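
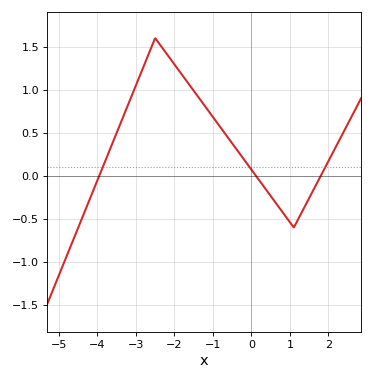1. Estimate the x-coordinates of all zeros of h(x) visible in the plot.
-4, 0.2, 1.8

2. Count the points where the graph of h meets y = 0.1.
3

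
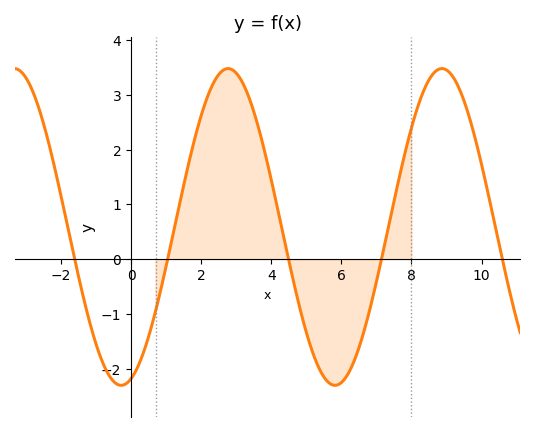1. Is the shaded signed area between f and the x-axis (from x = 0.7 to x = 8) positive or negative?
positive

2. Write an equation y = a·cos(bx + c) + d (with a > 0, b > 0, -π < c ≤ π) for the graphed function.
y = 2.89cos(1.03x - 2.85) + 0.59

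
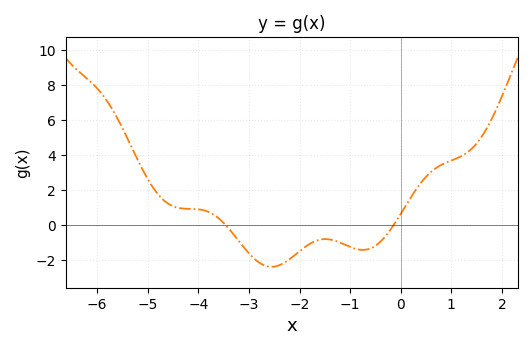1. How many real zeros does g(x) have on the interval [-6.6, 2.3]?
2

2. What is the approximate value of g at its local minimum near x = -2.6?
-2.4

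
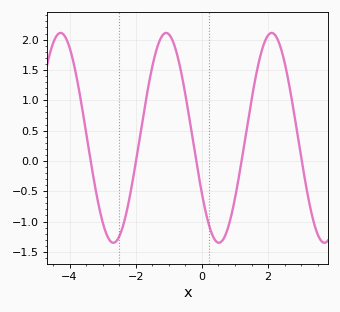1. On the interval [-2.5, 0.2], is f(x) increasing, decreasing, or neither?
neither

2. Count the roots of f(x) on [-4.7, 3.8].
5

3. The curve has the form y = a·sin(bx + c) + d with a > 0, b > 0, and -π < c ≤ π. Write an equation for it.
y = 1.73sin(2x - 2.6) + 0.38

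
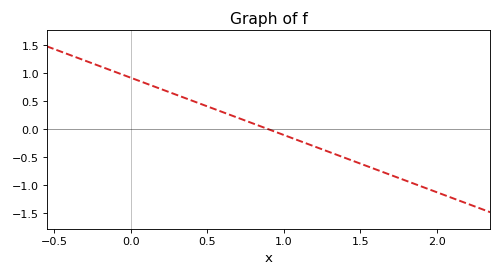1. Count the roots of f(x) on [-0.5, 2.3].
1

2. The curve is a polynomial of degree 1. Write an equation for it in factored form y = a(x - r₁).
y = -1.02(x - 0.9)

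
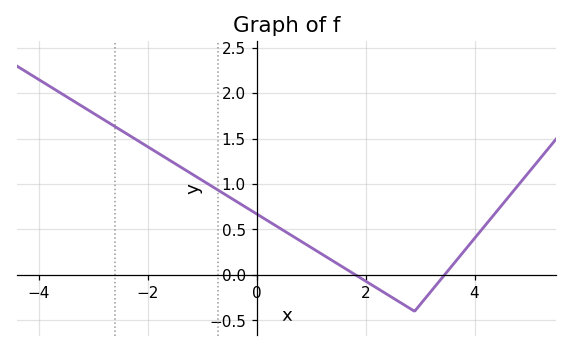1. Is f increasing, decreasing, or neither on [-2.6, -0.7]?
decreasing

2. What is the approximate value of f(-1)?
1.05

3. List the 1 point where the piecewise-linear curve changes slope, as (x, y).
(2.9, -0.4)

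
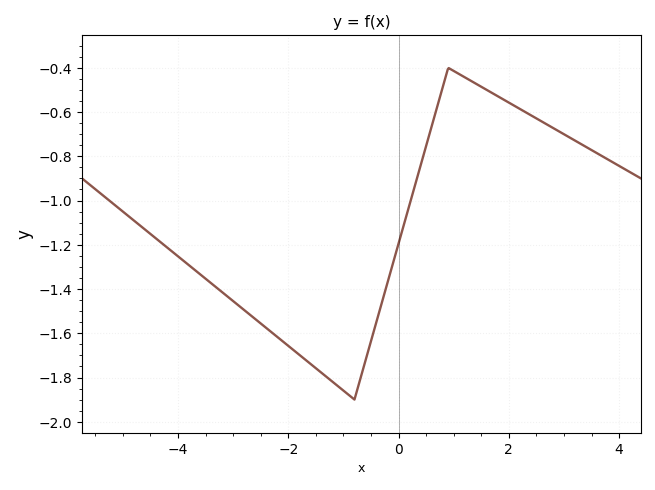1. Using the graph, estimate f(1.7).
-0.514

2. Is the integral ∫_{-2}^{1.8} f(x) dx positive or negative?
negative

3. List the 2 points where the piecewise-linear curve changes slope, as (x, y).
(-0.8, -1.9); (0.9, -0.4)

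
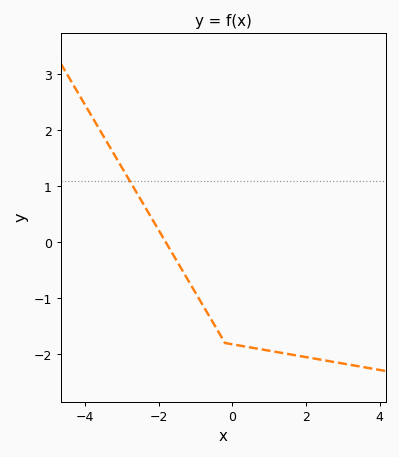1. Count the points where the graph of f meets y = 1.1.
1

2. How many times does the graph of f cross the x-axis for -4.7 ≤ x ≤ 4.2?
1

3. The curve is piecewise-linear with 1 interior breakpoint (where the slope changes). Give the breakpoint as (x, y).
(-0.2, -1.8)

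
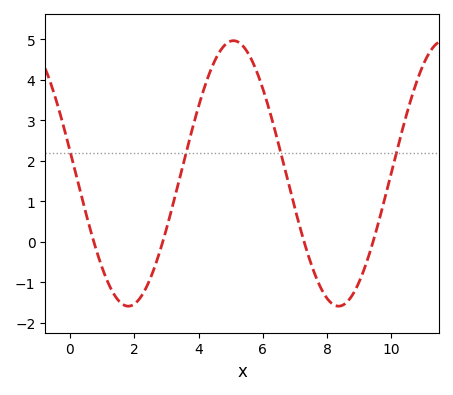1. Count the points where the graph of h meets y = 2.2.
4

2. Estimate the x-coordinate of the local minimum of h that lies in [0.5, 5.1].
1.8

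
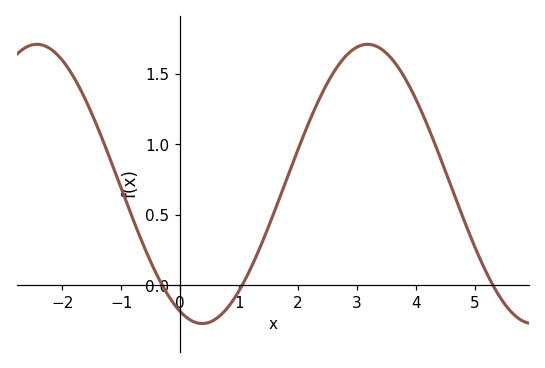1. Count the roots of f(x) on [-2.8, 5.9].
3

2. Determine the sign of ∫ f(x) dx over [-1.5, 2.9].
positive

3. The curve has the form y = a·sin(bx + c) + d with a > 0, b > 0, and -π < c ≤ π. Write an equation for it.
y = 0.99sin(1.1x - 2) + 0.72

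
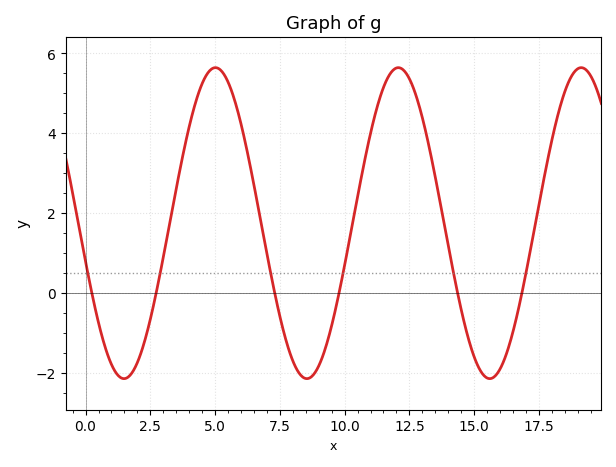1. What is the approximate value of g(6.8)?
1.68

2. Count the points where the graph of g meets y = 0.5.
6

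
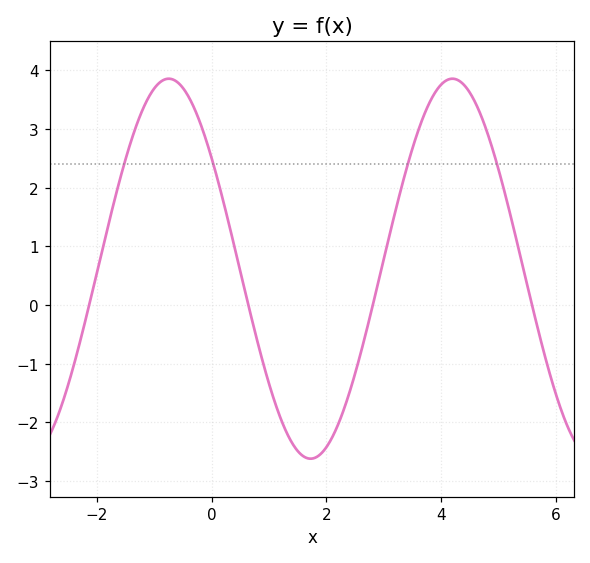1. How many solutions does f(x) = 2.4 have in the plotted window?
4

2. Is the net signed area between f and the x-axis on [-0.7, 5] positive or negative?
positive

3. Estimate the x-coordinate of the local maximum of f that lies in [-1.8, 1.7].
-0.748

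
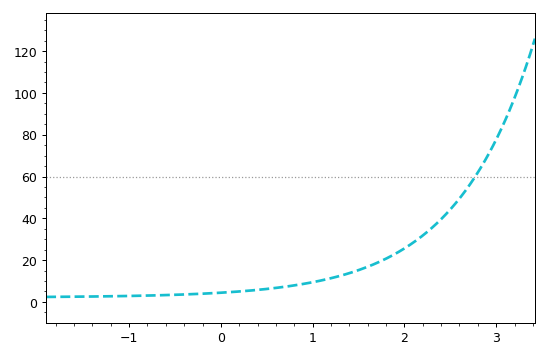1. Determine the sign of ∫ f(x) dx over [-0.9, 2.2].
positive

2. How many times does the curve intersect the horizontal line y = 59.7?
1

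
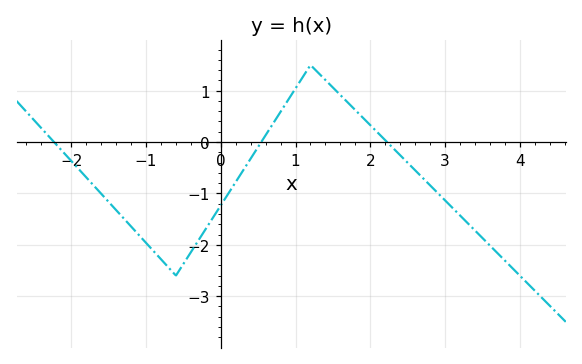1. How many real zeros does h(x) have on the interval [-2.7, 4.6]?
3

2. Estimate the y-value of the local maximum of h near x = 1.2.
1.5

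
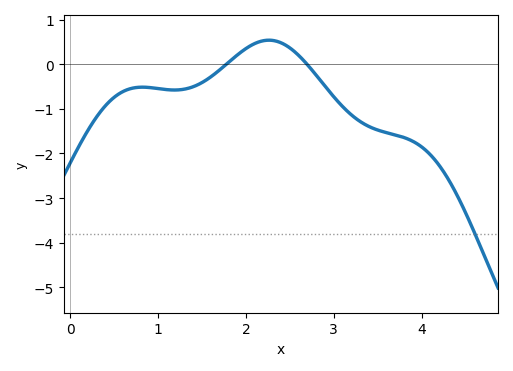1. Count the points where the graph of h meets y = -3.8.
1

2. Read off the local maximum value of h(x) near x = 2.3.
0.5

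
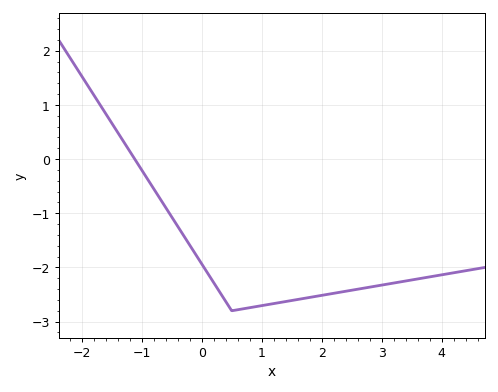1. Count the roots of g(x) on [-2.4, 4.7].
1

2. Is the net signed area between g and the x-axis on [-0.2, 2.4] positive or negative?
negative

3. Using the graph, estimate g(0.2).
-2.28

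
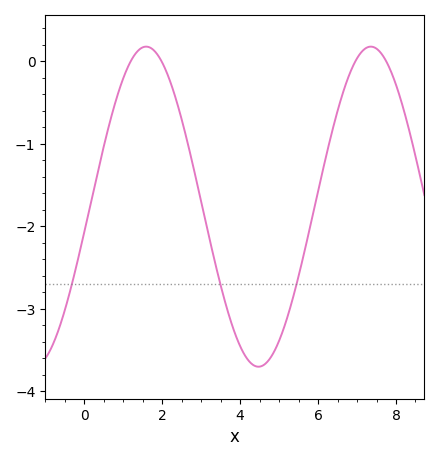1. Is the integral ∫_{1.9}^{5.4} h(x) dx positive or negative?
negative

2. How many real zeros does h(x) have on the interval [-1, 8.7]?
4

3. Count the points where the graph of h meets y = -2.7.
3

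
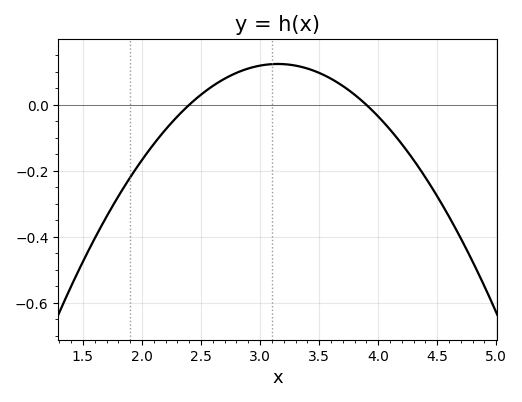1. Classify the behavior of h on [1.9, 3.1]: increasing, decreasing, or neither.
increasing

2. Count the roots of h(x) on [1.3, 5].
2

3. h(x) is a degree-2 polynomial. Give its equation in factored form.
y = -0.22(x - 2.4)(x - 3.9)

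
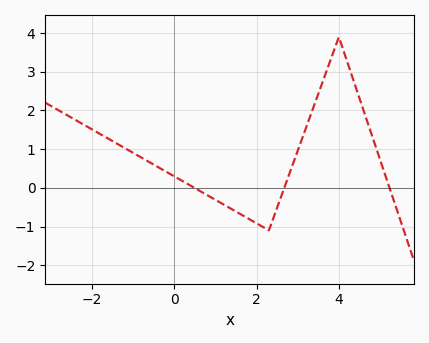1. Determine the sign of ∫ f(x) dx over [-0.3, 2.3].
negative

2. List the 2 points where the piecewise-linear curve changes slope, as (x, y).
(2.3, -1.1); (4, 3.9)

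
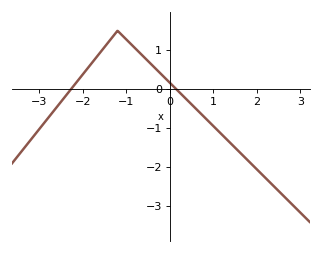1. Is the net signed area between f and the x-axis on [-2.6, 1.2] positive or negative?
positive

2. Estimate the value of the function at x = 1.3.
-1.27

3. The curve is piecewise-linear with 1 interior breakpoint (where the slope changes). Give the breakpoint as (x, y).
(-1.2, 1.5)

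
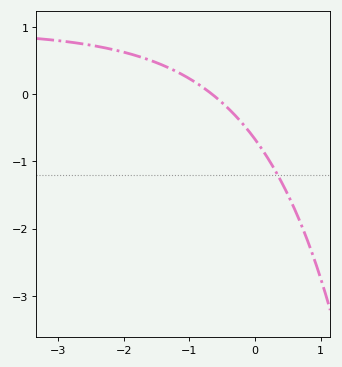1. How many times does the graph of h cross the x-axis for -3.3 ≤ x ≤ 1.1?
1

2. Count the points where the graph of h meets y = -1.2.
1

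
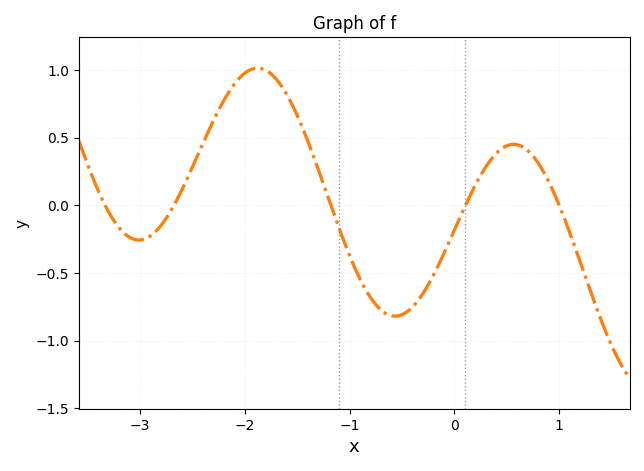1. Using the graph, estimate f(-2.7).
-0.05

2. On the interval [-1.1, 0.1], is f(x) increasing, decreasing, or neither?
neither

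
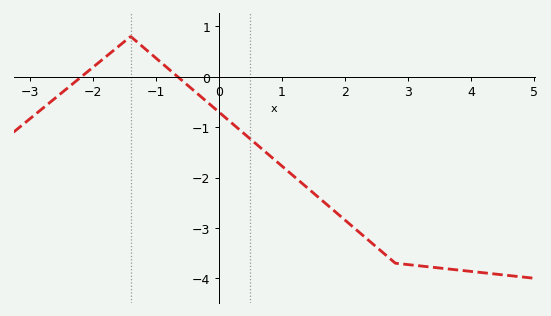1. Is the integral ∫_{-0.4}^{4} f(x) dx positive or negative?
negative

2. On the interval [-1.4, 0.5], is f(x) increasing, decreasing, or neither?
decreasing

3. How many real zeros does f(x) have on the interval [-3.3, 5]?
2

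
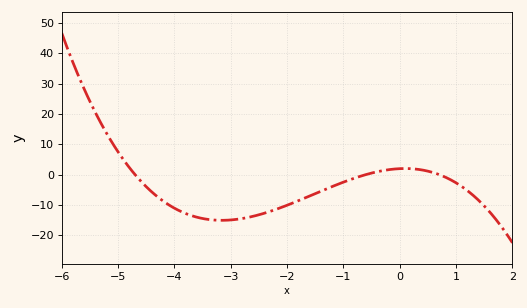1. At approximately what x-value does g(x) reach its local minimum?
-3.2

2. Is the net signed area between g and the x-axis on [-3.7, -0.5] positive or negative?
negative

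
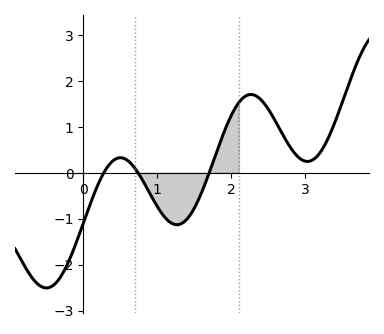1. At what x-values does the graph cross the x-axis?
0.277, 0.738, 1.7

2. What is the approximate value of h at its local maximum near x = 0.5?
0.325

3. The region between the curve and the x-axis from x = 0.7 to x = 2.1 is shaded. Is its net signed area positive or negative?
negative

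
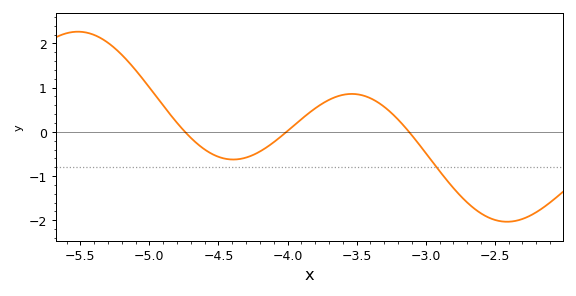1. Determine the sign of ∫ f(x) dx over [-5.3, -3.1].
positive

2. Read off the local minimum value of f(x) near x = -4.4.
-0.625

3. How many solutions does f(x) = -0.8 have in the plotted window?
1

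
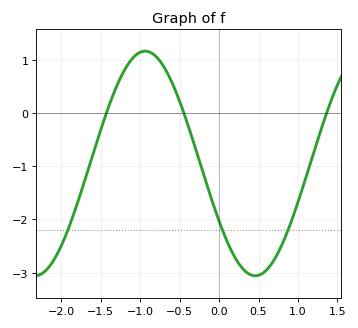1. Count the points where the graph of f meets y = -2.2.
3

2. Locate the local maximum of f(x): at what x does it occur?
-0.9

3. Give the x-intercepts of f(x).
-1.4, -0.4, 1.4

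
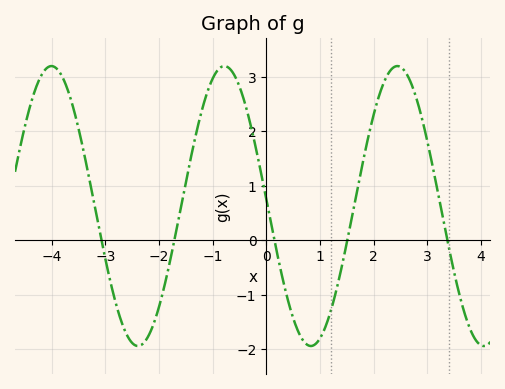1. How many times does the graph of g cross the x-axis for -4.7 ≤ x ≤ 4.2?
5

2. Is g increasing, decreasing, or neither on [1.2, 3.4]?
neither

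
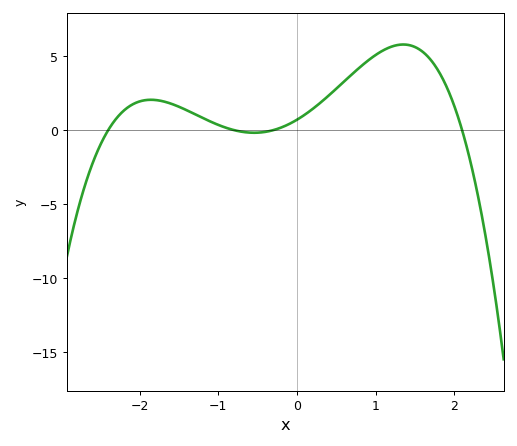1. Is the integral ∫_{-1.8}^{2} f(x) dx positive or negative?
positive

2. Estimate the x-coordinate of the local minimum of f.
-0.545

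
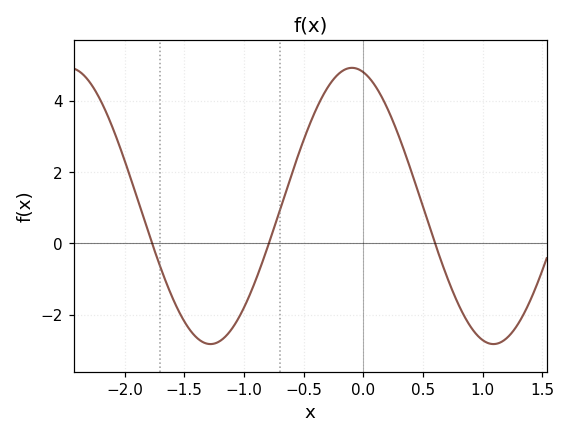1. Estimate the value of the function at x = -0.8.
-0.091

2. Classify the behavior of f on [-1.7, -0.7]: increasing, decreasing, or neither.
neither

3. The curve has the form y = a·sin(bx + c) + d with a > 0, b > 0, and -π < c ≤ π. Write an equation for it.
y = 3.88sin(2.65x + 1.82) + 1.05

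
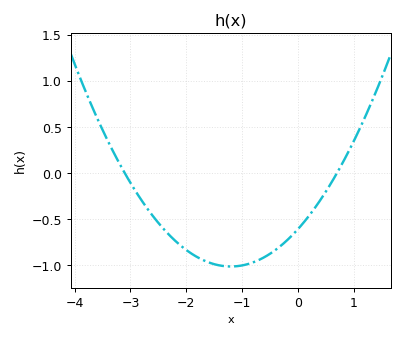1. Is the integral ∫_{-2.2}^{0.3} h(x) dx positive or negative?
negative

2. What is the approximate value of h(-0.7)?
-0.941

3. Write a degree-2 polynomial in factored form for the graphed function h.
y = 0.28(x + 3.1)(x - 0.7)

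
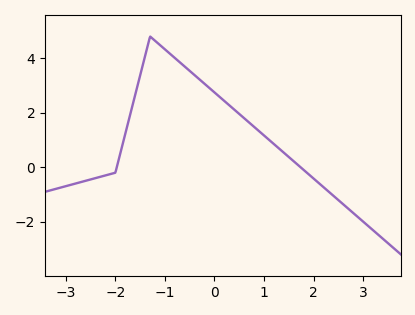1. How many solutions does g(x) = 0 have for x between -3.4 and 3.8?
2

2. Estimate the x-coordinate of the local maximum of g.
-1.3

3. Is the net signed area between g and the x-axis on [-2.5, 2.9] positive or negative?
positive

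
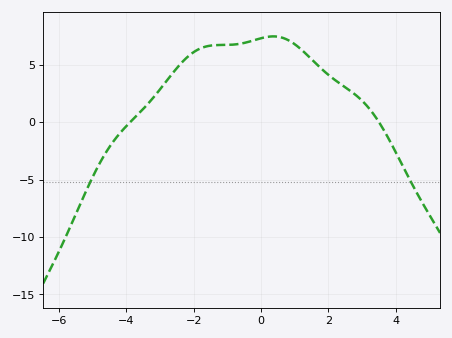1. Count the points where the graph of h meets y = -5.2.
2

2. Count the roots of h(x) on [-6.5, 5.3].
2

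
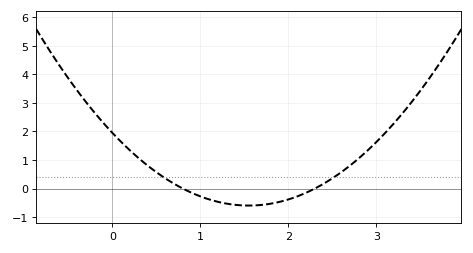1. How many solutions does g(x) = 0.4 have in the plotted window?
2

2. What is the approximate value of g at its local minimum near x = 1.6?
-0.6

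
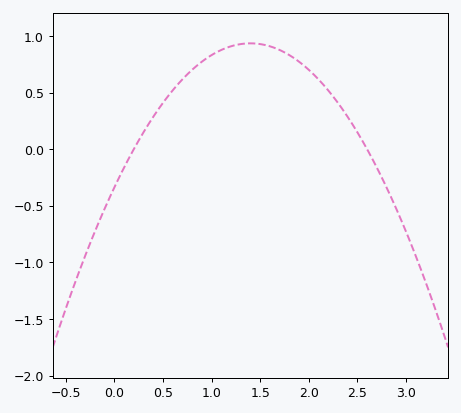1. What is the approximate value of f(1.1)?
0.878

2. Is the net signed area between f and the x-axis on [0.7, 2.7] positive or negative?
positive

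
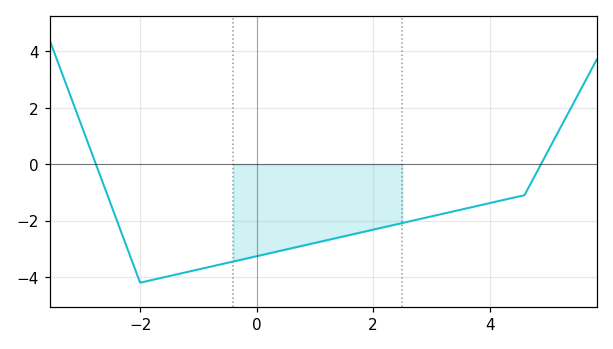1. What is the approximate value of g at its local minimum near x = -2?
-4.2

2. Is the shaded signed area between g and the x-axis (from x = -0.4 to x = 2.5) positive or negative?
negative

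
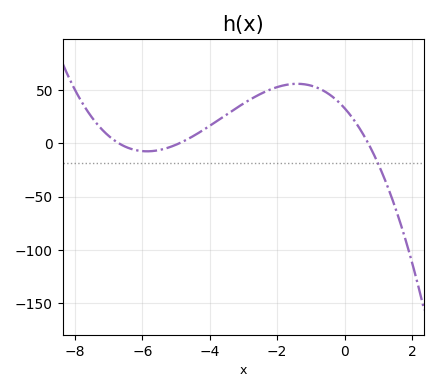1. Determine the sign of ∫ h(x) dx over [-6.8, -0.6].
positive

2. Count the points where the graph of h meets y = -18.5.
1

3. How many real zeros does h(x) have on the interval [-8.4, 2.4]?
3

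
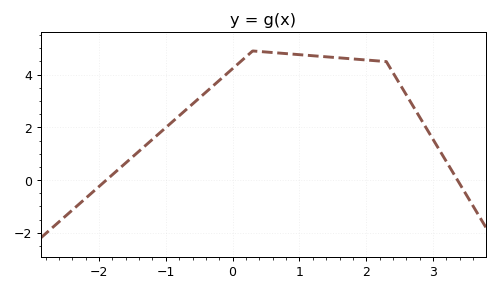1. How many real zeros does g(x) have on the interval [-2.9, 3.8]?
2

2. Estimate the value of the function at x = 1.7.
4.62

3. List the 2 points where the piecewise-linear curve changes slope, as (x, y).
(0.3, 4.9); (2.3, 4.5)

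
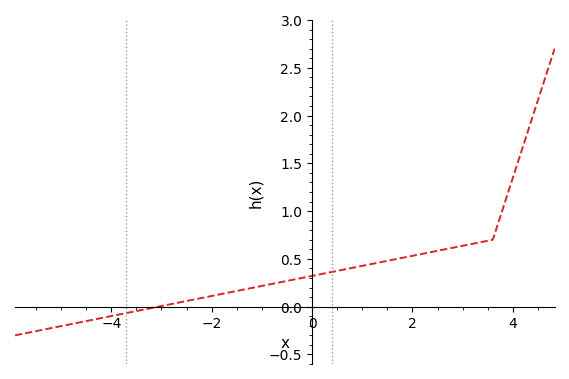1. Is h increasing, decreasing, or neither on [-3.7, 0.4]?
increasing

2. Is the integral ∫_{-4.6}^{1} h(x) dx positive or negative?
positive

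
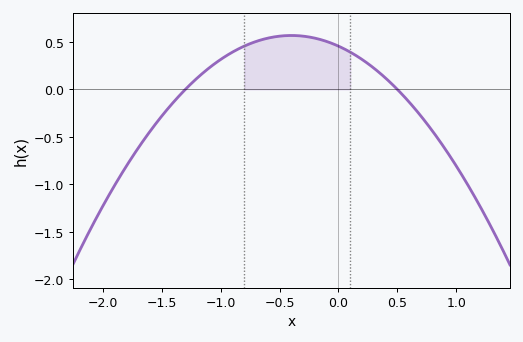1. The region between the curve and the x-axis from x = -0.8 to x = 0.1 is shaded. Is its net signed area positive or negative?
positive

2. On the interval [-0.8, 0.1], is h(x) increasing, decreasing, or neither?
neither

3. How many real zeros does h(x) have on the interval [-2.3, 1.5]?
2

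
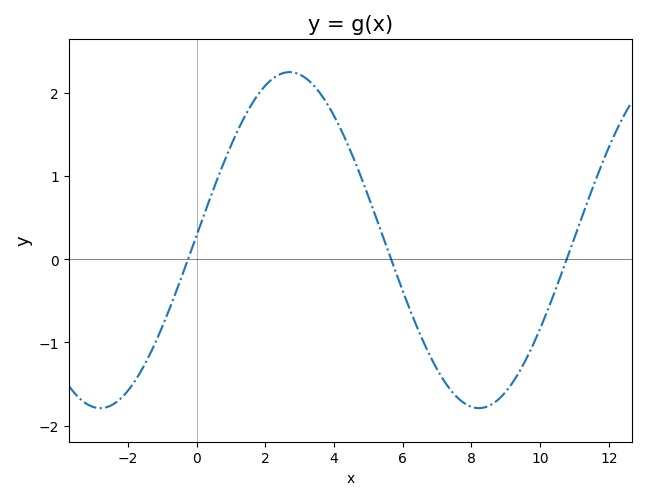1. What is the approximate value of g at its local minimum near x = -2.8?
-1.79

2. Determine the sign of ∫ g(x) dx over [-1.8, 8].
positive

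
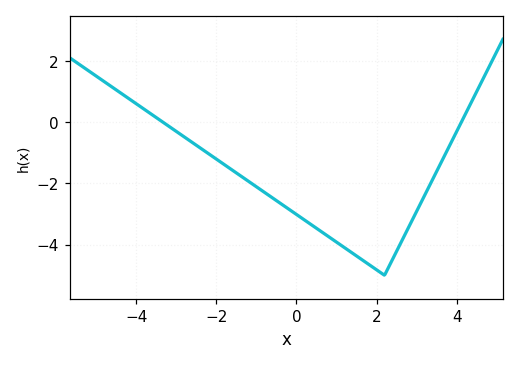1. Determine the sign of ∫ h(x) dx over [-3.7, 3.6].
negative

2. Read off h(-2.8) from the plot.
-0.487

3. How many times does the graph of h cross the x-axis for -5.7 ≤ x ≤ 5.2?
2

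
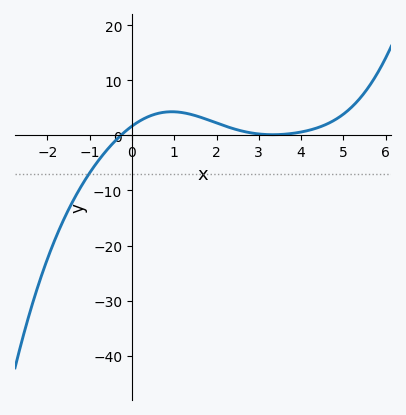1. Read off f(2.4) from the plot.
1.2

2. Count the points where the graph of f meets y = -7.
1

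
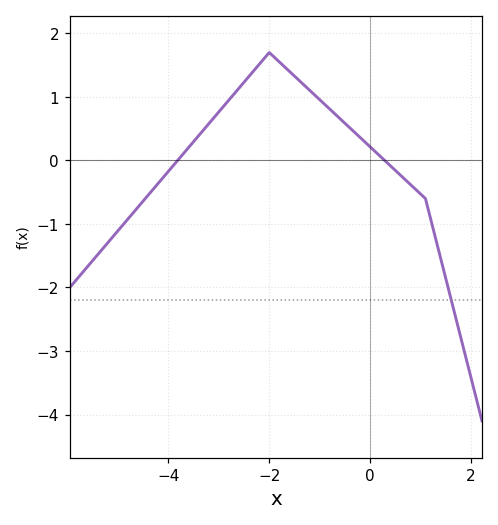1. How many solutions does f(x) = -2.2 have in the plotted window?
1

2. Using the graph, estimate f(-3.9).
-0.076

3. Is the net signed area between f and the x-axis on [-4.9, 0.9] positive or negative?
positive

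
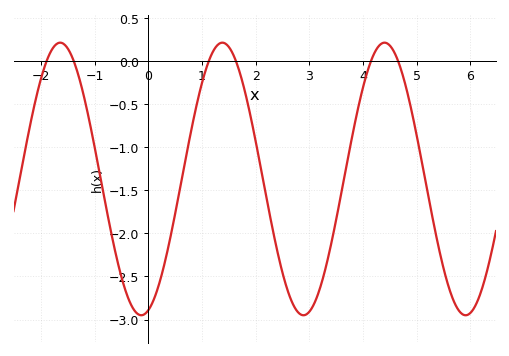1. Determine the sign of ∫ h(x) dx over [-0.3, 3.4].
negative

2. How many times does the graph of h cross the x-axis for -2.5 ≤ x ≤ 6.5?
6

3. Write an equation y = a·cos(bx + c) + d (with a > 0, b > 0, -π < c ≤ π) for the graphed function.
y = 1.58cos(2.1x - 2.9) - 1.37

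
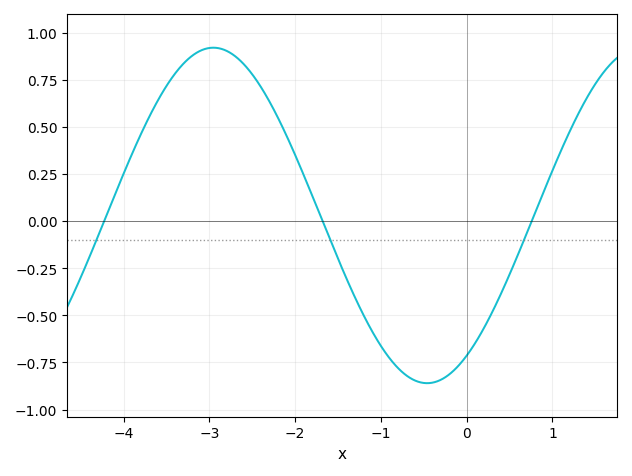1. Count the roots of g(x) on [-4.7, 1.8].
3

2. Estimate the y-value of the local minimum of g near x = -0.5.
-0.86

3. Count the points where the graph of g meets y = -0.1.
3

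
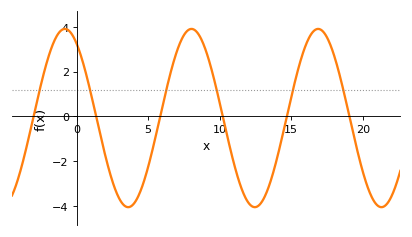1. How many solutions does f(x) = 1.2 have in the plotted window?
6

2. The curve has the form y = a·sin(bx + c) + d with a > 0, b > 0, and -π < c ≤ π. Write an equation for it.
y = 3.97sin(0.71x + 2.15) - 0.07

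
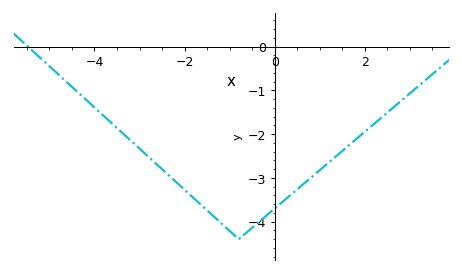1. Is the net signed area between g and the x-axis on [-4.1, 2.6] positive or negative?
negative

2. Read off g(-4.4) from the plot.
-1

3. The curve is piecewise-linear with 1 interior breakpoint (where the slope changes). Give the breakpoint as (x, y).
(-0.8, -4.4)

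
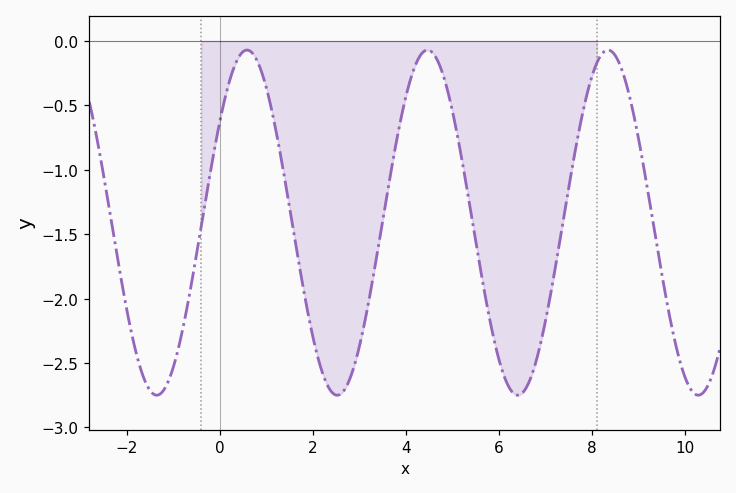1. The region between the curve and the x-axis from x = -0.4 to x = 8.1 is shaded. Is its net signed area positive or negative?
negative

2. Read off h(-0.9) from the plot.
-2.4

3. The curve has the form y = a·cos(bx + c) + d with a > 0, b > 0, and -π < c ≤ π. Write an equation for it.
y = 1.34cos(1.62x - 0.94) - 1.41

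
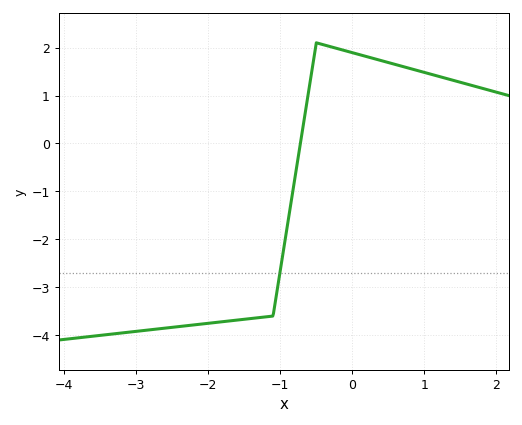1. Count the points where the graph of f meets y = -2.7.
1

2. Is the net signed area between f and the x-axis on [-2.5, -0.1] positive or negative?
negative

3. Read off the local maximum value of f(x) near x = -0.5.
2.1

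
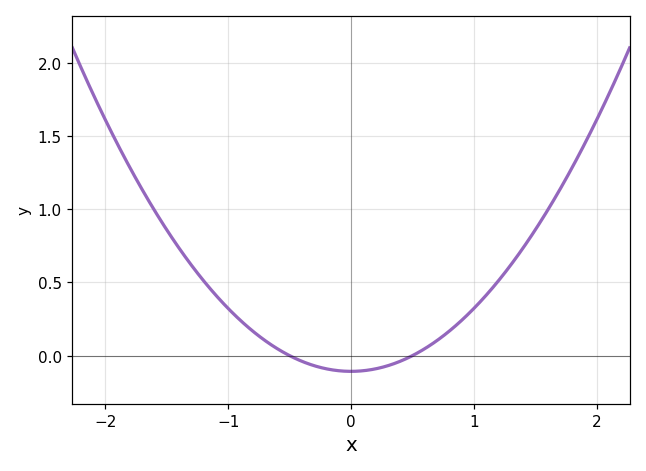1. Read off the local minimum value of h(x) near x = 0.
-0.107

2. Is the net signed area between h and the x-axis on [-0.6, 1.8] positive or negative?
positive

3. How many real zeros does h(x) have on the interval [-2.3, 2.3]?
2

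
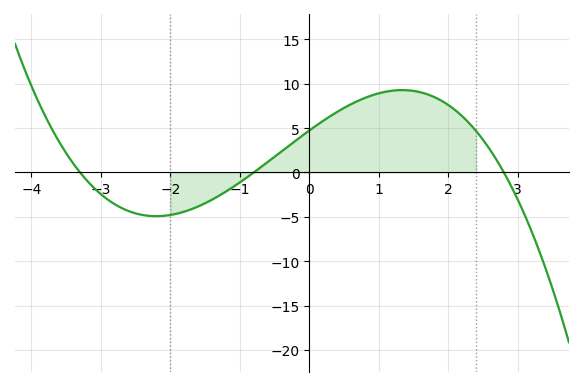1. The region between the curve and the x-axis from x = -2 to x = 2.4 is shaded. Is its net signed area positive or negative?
positive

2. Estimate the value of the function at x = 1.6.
9.03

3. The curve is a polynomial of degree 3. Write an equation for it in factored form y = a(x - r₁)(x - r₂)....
y = -0.64(x + 3.3)(x + 0.8)(x - 2.8)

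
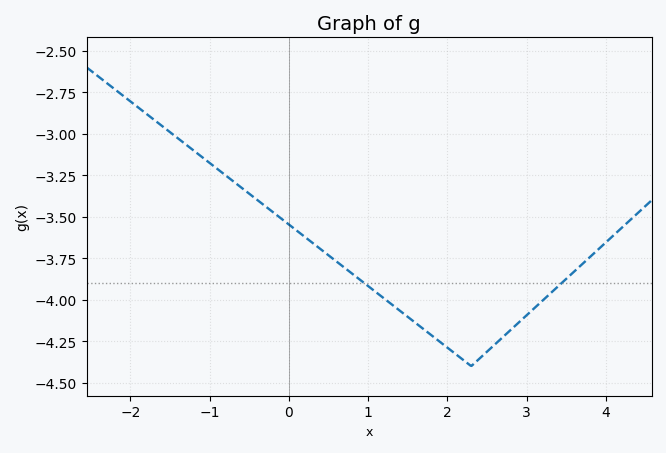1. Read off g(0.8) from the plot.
-3.84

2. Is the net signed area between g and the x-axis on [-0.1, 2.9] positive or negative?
negative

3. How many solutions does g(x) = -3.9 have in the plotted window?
2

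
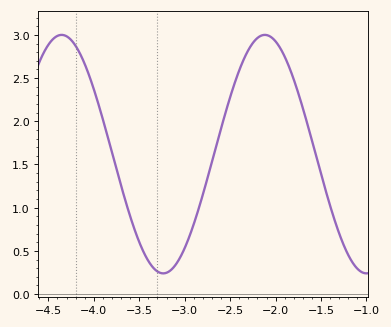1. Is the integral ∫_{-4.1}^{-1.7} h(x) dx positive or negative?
positive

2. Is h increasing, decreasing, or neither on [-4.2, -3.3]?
decreasing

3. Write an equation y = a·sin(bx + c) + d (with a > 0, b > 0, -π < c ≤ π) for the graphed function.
y = 1.38sin(2.8x + 1.2) + 1.62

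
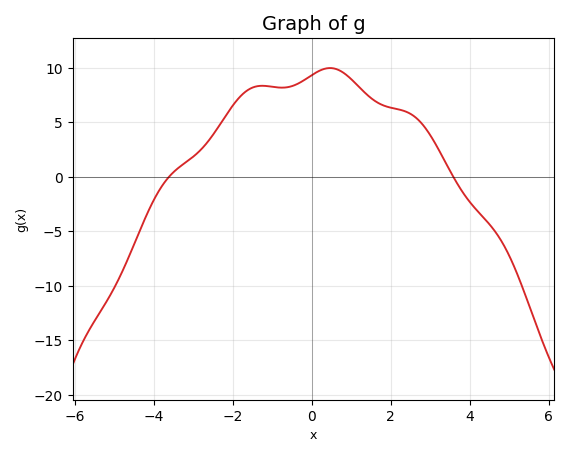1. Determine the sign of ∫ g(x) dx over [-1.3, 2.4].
positive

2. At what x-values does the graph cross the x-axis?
-3.62, 3.59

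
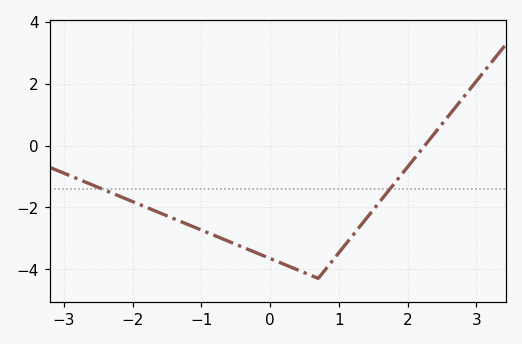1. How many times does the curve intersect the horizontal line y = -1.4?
2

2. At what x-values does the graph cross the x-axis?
2.25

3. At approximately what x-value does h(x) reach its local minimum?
0.699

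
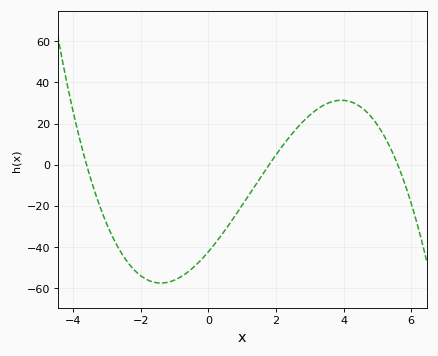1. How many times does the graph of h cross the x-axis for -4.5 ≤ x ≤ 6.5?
3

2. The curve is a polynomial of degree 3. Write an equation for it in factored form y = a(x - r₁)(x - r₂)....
y = -1.17(x + 3.6)(x - 1.8)(x - 5.6)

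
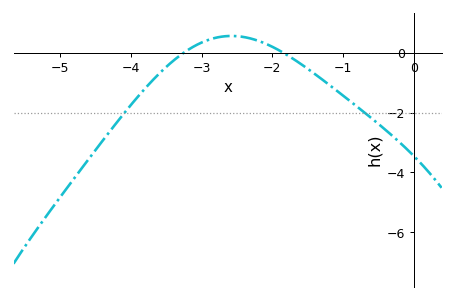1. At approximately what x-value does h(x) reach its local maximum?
-2.6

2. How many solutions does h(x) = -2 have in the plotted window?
2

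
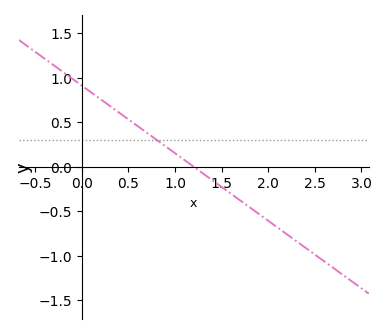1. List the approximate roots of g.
1.2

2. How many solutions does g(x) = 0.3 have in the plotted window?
1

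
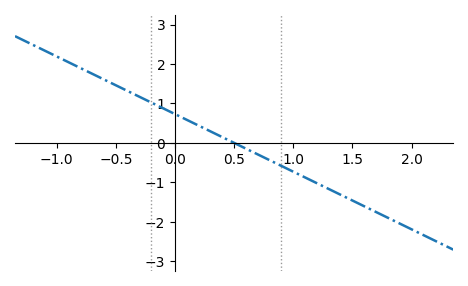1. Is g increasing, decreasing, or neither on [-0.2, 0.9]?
decreasing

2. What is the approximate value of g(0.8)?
-0.438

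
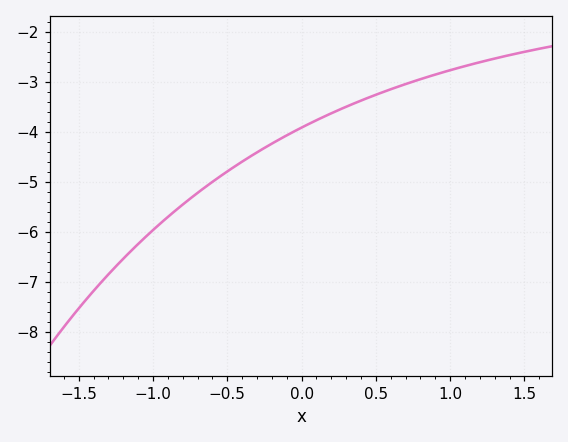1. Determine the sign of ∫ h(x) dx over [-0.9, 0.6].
negative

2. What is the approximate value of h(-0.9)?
-5.7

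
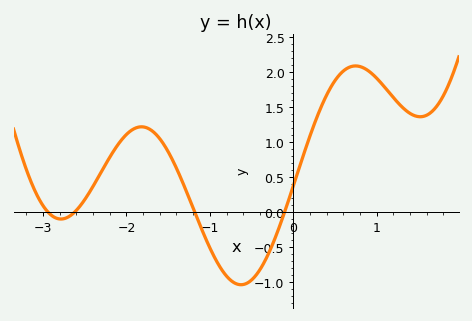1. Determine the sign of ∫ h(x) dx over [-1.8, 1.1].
positive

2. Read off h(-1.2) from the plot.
0.05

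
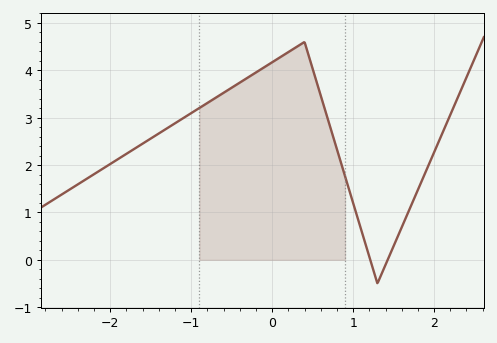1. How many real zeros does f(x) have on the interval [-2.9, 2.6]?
2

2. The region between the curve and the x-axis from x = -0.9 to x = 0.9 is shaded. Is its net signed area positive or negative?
positive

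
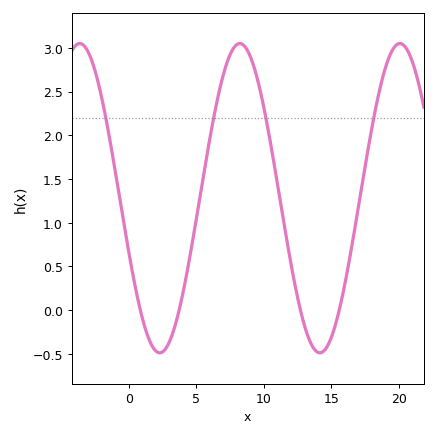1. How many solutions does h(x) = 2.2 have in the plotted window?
4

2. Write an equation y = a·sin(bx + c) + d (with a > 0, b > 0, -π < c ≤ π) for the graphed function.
y = 1.77sin(0.53x - 2.8) + 1.28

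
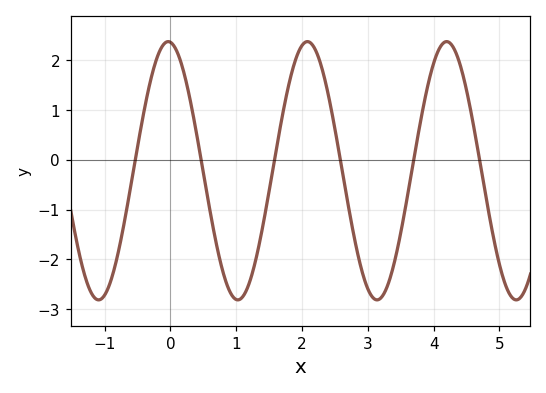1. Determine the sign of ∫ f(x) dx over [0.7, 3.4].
negative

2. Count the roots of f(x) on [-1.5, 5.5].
6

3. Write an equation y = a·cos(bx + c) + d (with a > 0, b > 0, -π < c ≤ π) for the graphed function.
y = 2.59cos(3x + 0.1) - 0.22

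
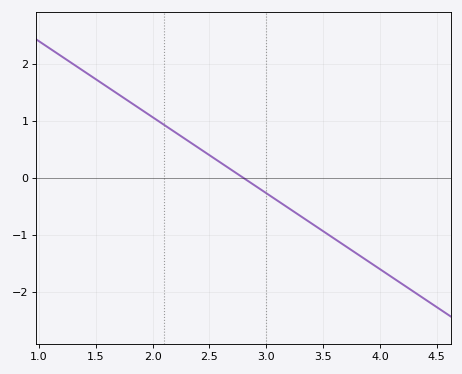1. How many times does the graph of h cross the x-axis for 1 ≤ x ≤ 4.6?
1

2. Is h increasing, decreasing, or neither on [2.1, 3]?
decreasing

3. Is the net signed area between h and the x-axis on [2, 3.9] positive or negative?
negative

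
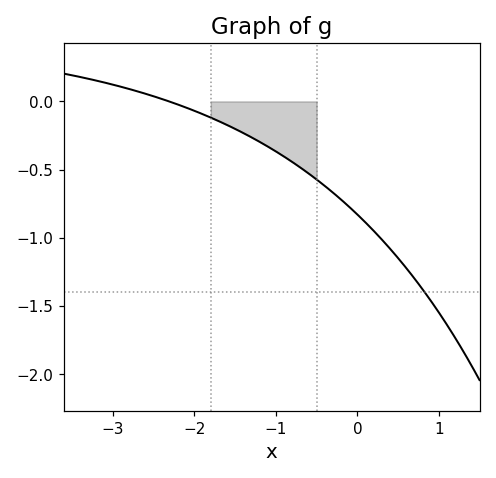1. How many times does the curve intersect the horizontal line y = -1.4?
1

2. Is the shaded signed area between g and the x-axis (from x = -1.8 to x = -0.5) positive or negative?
negative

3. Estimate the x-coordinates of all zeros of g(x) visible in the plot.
-2.31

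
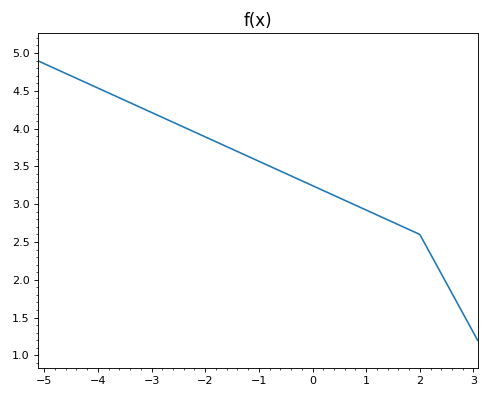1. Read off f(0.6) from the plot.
3.05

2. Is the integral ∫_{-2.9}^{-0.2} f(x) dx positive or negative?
positive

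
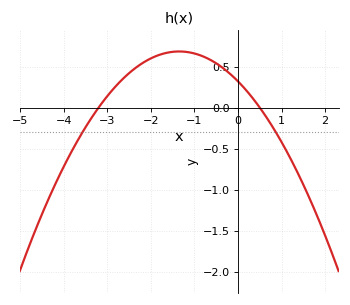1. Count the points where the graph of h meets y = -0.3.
2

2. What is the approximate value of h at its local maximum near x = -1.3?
0.685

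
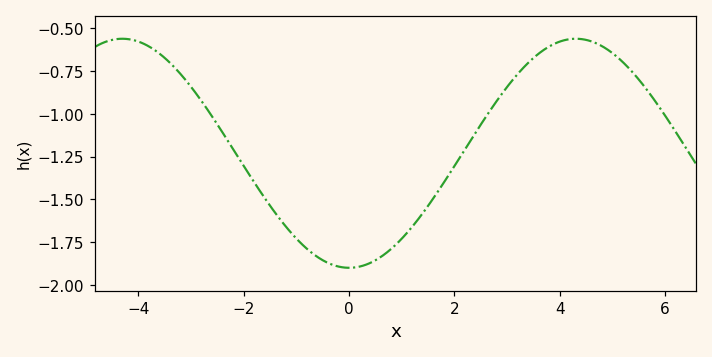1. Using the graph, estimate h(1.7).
-1.44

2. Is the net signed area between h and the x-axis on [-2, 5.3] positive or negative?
negative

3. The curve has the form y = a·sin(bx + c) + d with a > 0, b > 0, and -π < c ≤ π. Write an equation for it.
y = 0.67sin(0.73x - 1.6) - 1.23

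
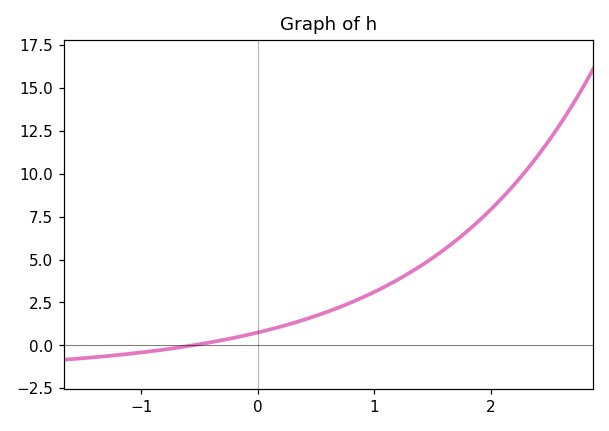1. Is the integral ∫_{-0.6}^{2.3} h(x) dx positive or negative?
positive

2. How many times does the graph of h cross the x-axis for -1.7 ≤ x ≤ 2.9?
1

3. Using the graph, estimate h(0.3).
1.29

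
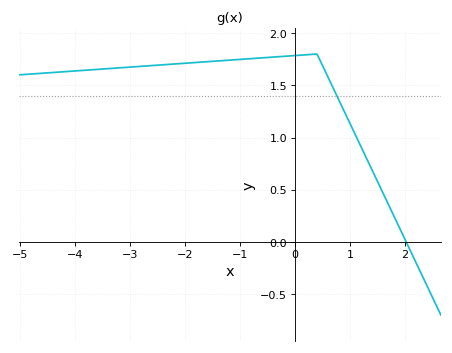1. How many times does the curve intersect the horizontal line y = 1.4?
1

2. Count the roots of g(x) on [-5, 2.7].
1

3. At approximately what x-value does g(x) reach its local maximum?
0.399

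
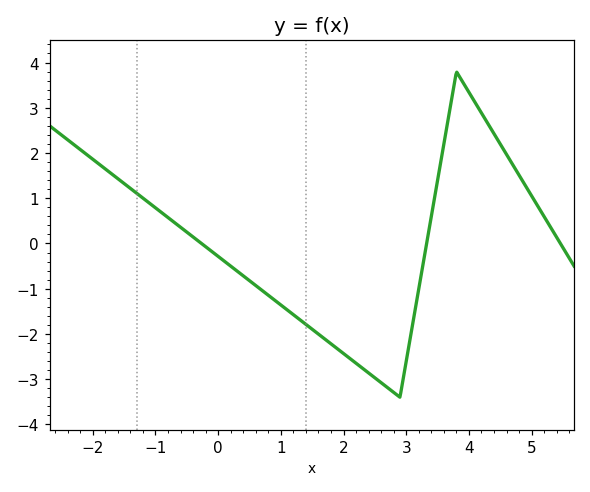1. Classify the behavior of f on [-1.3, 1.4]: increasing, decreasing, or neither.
decreasing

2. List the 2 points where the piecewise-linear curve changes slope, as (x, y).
(2.9, -3.4); (3.8, 3.8)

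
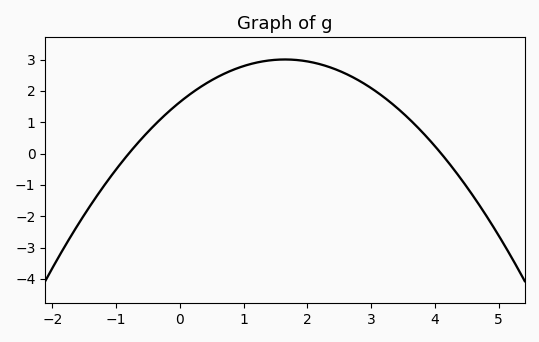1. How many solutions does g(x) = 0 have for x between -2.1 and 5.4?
2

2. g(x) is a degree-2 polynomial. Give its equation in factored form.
y = -0.5(x + 0.8)(x - 4.1)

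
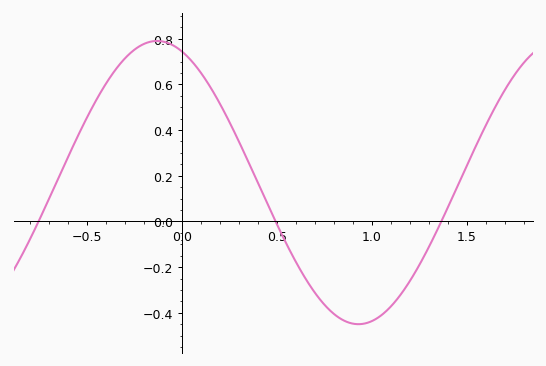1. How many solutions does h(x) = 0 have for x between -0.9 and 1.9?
3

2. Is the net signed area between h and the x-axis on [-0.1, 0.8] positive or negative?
positive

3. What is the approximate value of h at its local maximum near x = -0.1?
0.79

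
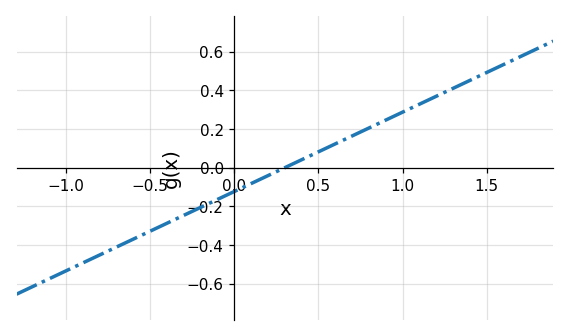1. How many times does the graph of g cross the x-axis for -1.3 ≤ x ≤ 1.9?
1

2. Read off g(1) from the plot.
0.287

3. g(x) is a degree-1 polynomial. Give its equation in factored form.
y = 0.41(x - 0.3)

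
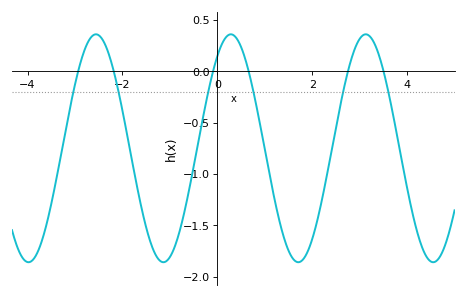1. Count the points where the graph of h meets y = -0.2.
6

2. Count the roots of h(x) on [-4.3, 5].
6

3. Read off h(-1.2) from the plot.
-1.85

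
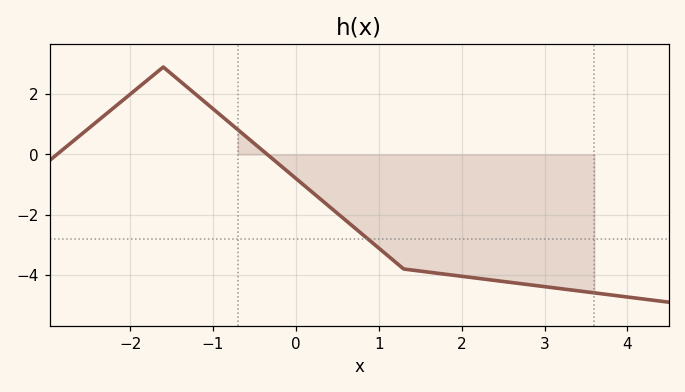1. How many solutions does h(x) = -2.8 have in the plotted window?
1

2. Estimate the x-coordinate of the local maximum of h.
-1.6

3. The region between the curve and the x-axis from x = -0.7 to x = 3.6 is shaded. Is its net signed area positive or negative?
negative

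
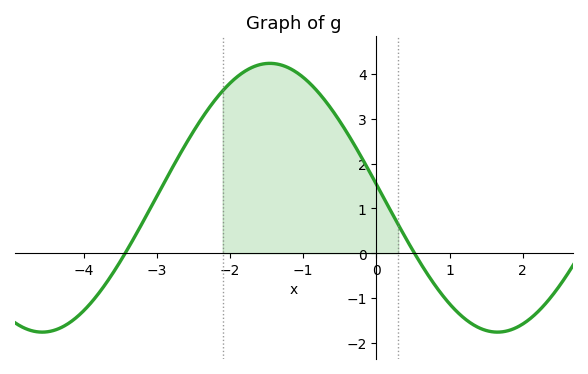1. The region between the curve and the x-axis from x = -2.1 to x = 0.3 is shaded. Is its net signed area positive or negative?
positive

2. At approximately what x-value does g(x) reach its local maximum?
-1.4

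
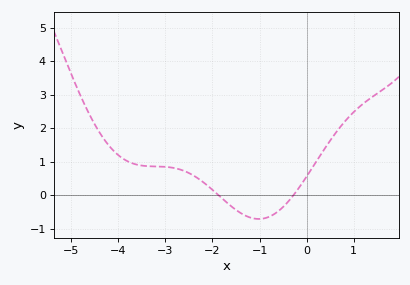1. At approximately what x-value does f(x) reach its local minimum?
-1.02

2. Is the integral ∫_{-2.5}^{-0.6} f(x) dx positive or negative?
negative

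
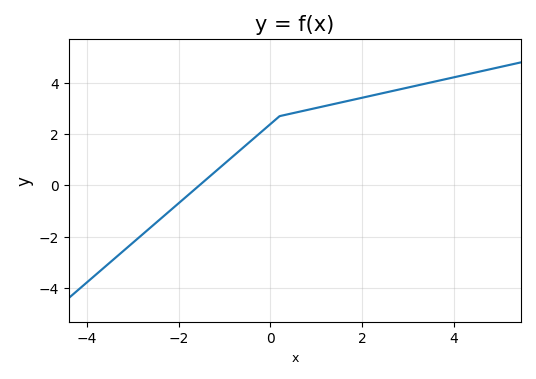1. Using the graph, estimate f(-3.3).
-2.71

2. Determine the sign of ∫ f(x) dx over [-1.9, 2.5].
positive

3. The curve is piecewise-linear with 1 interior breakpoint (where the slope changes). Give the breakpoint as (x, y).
(0.2, 2.7)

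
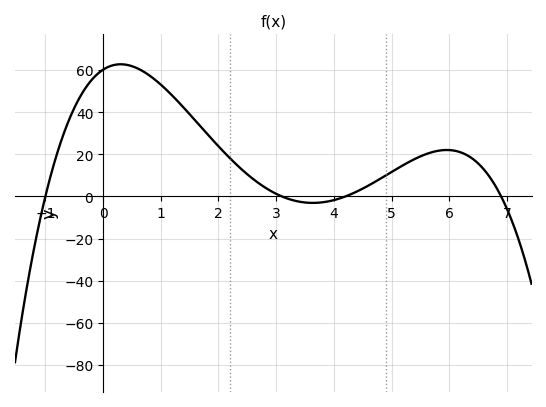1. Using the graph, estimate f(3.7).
-3.02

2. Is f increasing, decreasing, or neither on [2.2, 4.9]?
neither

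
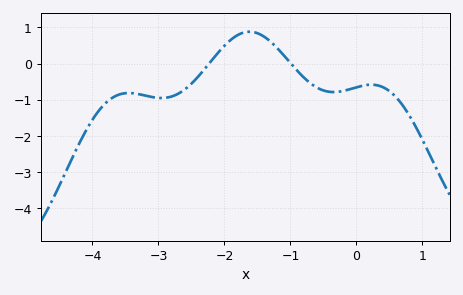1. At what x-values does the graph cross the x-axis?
-2.23, -0.993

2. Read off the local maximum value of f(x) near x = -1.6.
0.88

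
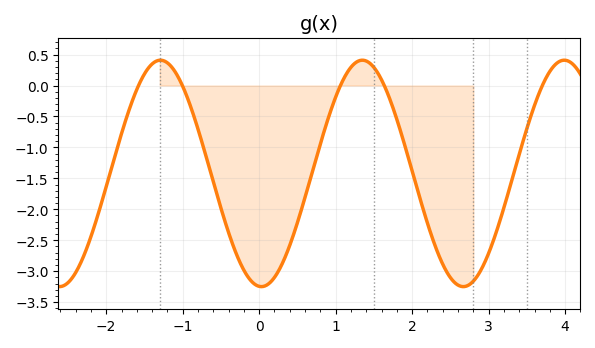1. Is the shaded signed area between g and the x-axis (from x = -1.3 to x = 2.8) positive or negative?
negative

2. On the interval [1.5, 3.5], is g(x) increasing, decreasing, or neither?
neither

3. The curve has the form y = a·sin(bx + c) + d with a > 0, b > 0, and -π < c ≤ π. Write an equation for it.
y = 1.83sin(2.38x - 1.64) - 1.42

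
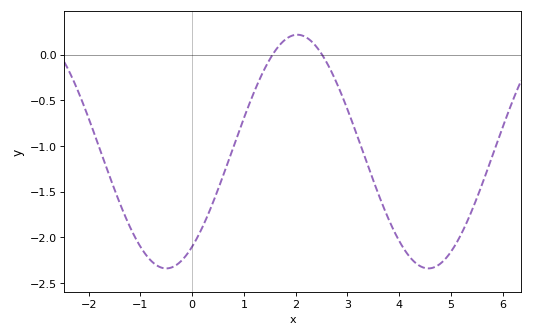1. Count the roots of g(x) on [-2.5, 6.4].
2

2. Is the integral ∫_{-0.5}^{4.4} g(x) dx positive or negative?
negative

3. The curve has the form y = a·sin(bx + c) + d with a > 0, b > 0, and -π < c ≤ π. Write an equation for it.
y = 1.28sin(1.2x - 0.95) - 1.06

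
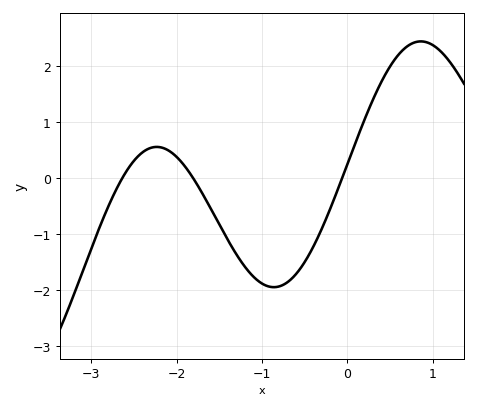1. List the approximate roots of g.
-2.64, -1.81, -0.06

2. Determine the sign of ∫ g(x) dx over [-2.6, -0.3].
negative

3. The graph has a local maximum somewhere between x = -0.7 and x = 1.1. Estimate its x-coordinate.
0.861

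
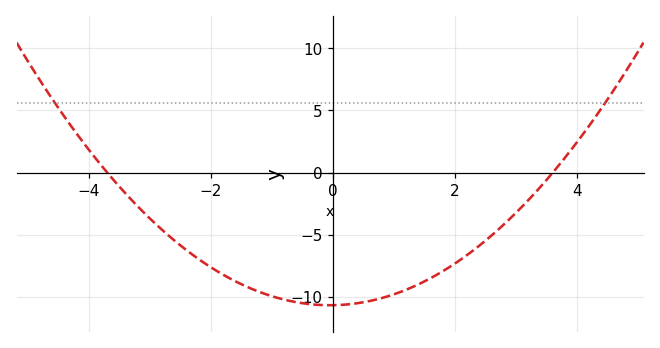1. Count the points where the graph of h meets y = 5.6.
2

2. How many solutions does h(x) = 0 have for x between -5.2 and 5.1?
2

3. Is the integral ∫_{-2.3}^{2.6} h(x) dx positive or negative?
negative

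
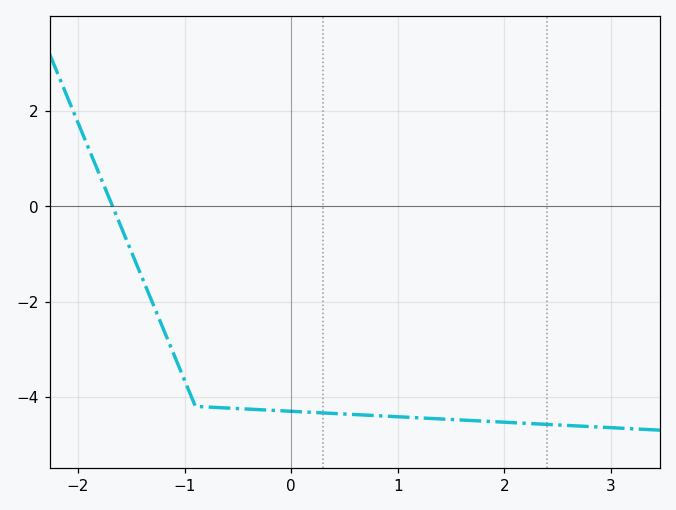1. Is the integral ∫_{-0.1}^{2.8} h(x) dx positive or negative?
negative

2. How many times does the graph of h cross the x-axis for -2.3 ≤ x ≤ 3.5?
1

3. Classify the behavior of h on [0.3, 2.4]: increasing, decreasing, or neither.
decreasing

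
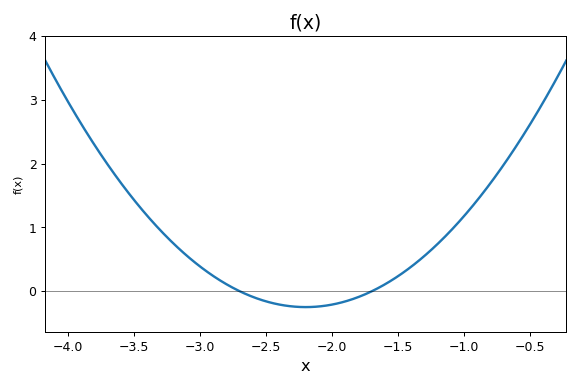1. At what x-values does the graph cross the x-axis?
-2.7, -1.7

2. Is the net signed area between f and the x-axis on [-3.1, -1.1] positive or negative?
positive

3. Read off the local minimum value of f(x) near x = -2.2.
-0.247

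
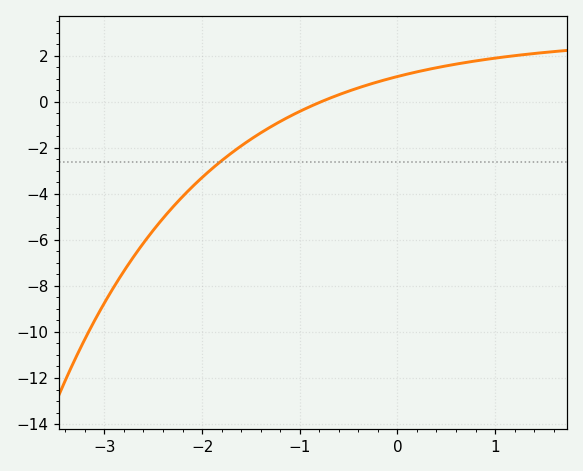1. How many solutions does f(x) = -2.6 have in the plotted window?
1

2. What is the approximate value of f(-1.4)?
-1.35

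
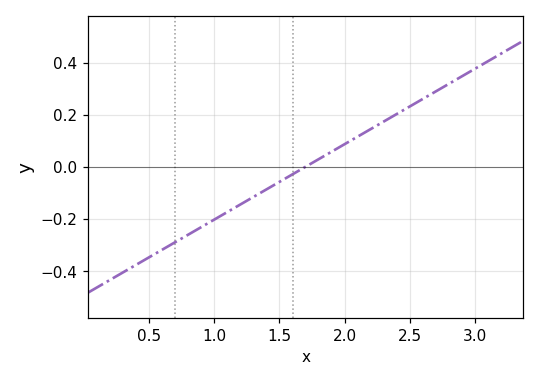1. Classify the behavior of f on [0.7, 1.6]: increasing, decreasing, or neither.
increasing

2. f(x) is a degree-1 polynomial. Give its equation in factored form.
y = 0.29(x - 1.7)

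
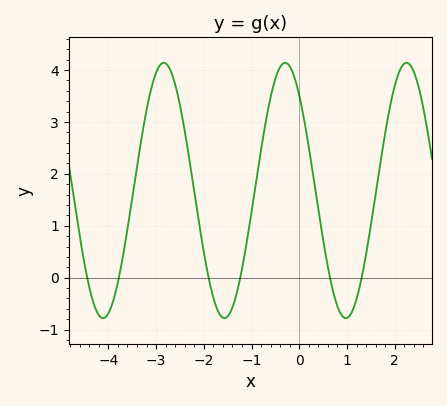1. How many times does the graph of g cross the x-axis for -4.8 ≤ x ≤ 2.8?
6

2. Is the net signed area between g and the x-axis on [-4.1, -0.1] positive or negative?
positive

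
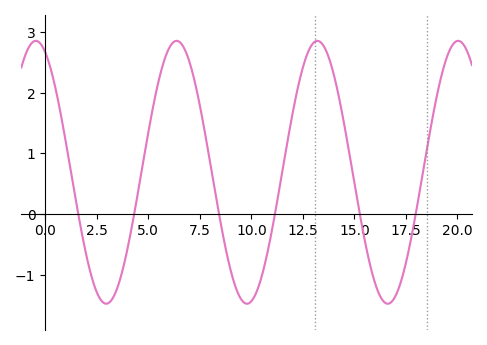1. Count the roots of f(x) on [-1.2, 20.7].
6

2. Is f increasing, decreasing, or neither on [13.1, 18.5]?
neither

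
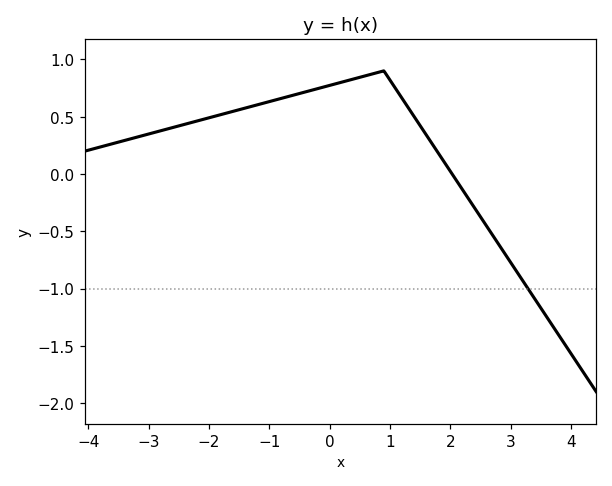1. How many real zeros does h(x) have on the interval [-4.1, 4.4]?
1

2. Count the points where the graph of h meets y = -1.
1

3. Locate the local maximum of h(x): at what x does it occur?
0.8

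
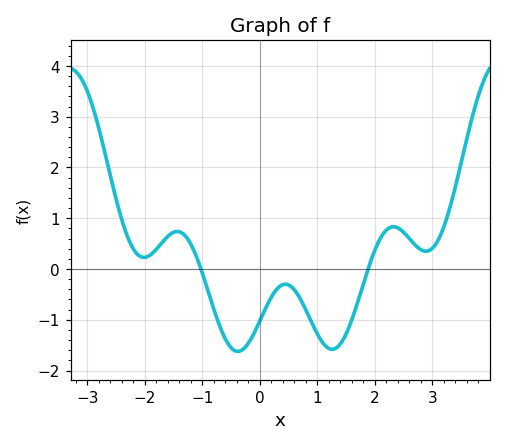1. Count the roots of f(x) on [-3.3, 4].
2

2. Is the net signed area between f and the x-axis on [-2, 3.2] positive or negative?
negative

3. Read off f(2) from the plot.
0.377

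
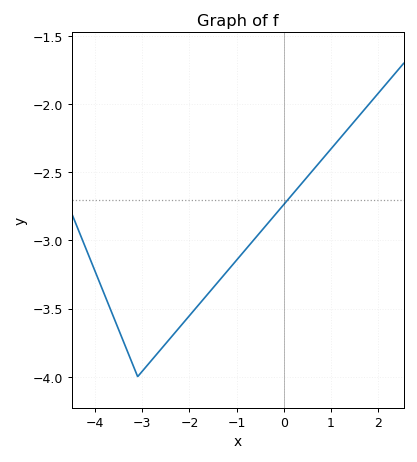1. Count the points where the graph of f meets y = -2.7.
1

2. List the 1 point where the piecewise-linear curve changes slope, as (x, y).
(-3.1, -4)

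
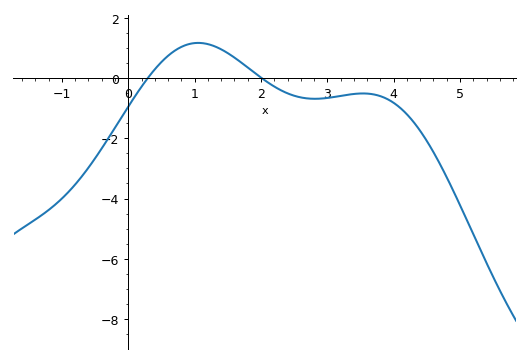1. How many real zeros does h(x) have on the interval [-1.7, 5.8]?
2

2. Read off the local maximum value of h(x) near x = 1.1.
1.2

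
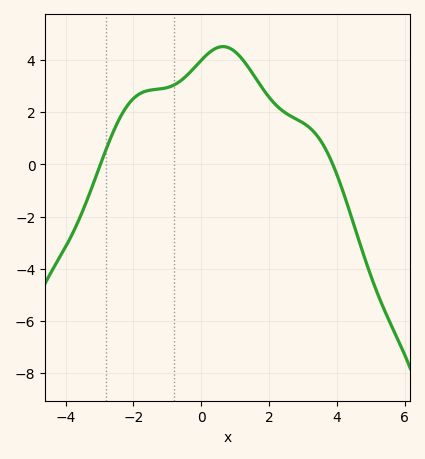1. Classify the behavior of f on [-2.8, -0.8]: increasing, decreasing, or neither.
increasing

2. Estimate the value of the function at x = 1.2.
4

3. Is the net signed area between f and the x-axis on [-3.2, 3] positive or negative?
positive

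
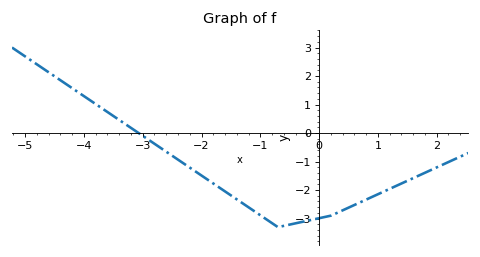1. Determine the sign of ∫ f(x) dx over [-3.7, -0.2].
negative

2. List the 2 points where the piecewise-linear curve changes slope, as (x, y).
(-0.7, -3.3); (0.2, -2.9)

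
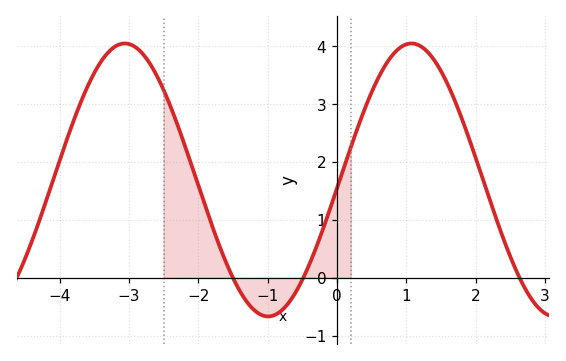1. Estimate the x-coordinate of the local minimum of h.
-0.995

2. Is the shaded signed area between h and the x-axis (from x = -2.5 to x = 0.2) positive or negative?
positive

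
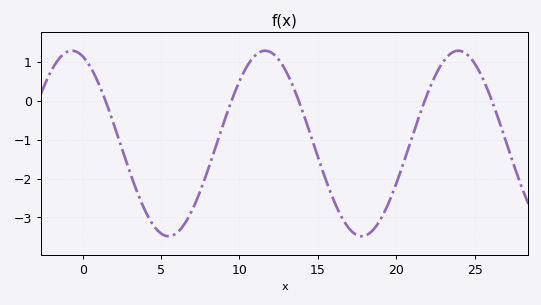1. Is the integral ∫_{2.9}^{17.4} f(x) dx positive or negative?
negative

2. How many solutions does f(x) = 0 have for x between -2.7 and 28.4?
5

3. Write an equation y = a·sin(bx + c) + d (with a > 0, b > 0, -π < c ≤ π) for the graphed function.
y = 2.38sin(0.51x + 1.9) - 1.1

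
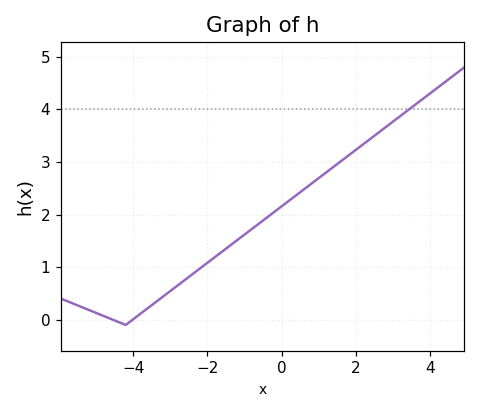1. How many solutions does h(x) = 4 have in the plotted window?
1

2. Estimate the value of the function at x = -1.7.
1.2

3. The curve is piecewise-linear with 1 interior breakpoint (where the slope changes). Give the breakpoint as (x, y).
(-4.2, -0.1)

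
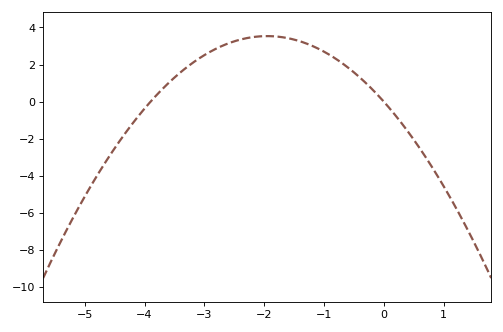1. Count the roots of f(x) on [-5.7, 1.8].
2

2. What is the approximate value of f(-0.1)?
0.4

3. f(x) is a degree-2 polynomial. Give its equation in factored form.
y = -0.93(x + 3.9)(x - 0)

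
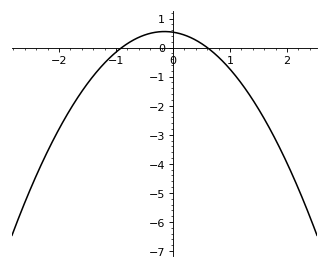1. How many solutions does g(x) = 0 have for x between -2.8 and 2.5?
2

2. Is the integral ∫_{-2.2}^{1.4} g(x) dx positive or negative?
negative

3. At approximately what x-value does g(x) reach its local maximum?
-0.1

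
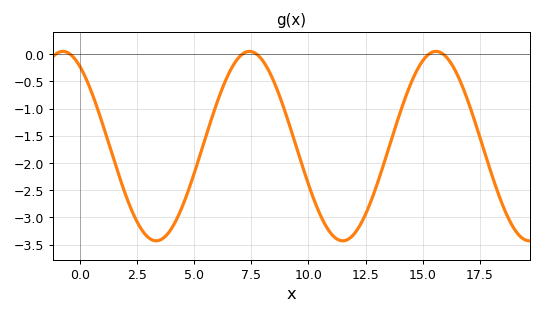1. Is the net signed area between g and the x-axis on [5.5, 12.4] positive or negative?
negative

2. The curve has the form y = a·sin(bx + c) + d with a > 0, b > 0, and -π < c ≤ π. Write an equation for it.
y = 1.74sin(0.77x + 2.1) - 1.69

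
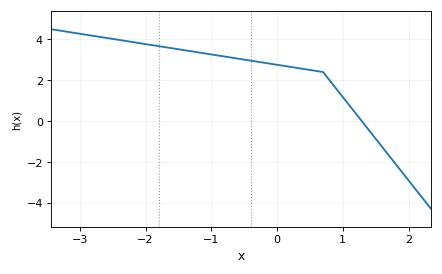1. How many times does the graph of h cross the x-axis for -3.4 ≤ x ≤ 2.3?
1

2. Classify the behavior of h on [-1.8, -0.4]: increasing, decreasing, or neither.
decreasing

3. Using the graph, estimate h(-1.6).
3.6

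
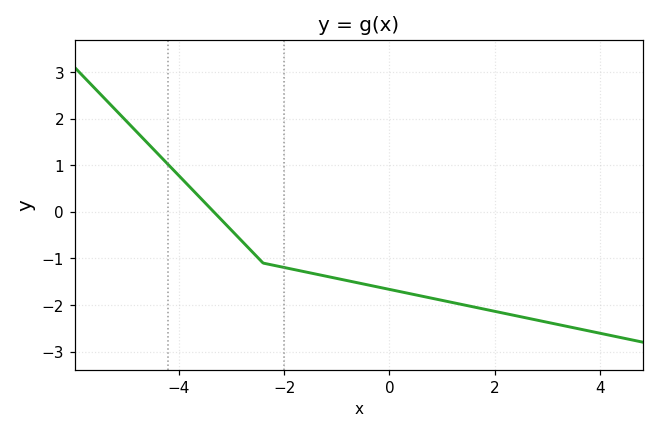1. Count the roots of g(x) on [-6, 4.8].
1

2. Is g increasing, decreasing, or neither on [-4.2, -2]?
decreasing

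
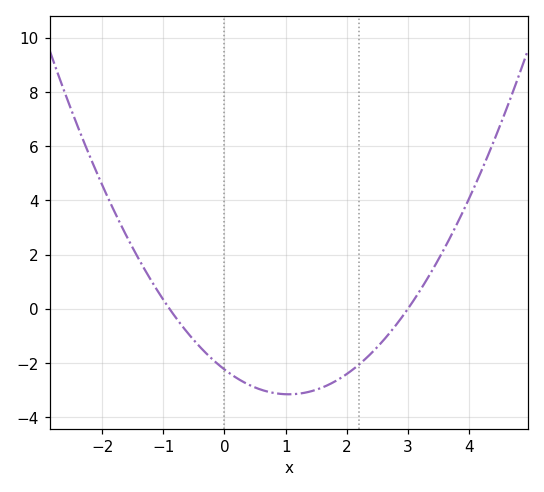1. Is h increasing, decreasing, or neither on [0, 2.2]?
neither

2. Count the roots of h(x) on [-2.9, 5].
2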